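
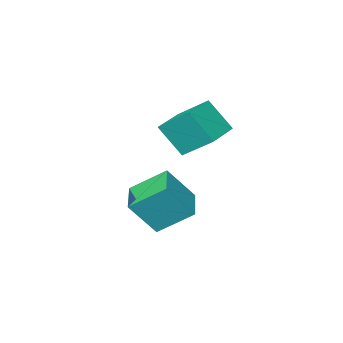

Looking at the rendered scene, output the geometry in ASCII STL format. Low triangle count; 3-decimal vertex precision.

solid 
facet normal -0.598 0.552 0.581
outer loop
vertex 2.763 2.922 -0.854
vertex 3.719 4.26 -1.143
vertex 1.697 3.358 -2.365
endloop
endfacet
facet normal -0.573 -0.802 0.173
outer loop
vertex 2.821 2.32 -3.457
vertex 2.763 2.922 -0.854
vertex 1.697 3.358 -2.365
endloop
endfacet
facet normal -0.598 0.552 0.581
outer loop
vertex 1.697 3.358 -2.365
vertex 3.719 4.26 -1.143
vertex 2.653 4.696 -2.654
endloop
endfacet
facet normal -0.561 0.229 -0.795
outer loop
vertex 2.653 4.696 -2.654
vertex 2.821 2.32 -3.457
vertex 1.697 3.358 -2.365
endloop
endfacet
facet normal 0.561 -0.229 0.795
outer loop
vertex 2.763 2.922 -0.854
vertex 4.843 3.222 -2.235
vertex 3.719 4.26 -1.143
endloop
endfacet
facet normal -0.573 -0.802 0.173
outer loop
vertex 3.887 1.884 -1.946
vertex 2.763 2.922 -0.854
vertex 2.821 2.32 -3.457
endloop
endfacet
facet normal 0.561 -0.229 0.795
outer loop
vertex 3.887 1.884 -1.946
vertex 4.843 3.222 -2.235
vertex 2.763 2.922 -0.854
endloop
endfacet
facet normal 0.573 0.802 -0.173
outer loop
vertex 3.719 4.26 -1.143
vertex 4.843 3.222 -2.235
vertex 2.653 4.696 -2.654
endloop
endfacet
facet normal -0.561 0.229 -0.795
outer loop
vertex 3.777 3.658 -3.746
vertex 2.821 2.32 -3.457
vertex 2.653 4.696 -2.654
endloop
endfacet
facet normal 0.573 0.802 -0.173
outer loop
vertex 2.653 4.696 -2.654
vertex 4.843 3.222 -2.235
vertex 3.777 3.658 -3.746
endloop
endfacet
facet normal 0.598 -0.552 -0.581
outer loop
vertex 3.777 3.658 -3.746
vertex 3.887 1.884 -1.946
vertex 2.821 2.32 -3.457
endloop
endfacet
facet normal 0.598 -0.552 -0.581
outer loop
vertex 4.843 3.222 -2.235
vertex 3.887 1.884 -1.946
vertex 3.777 3.658 -3.746
endloop
endfacet
facet normal -0.892 -0.447 0.074
outer loop
vertex 1.789 2.28 1.821
vertex 1.223 3.584 2.877
vertex 1.237 3.154 0.446
endloop
endfacet
facet normal 0.320 -0.736 -0.596
outer loop
vertex 2.717 3.896 0.323
vertex 1.789 2.28 1.821
vertex 1.237 3.154 0.446
endloop
endfacet
facet normal -0.891 -0.447 0.074
outer loop
vertex 1.237 3.154 0.446
vertex 1.223 3.584 2.877
vertex 0.671 4.457 1.502
endloop
endfacet
facet normal -0.321 0.508 -0.799
outer loop
vertex 0.671 4.457 1.502
vertex 2.717 3.896 0.323
vertex 1.237 3.154 0.446
endloop
endfacet
facet normal 0.321 -0.508 0.799
outer loop
vertex 1.789 2.28 1.821
vertex 2.703 4.326 2.754
vertex 1.223 3.584 2.877
endloop
endfacet
facet normal 0.320 -0.736 -0.596
outer loop
vertex 3.269 3.023 1.698
vertex 1.789 2.28 1.821
vertex 2.717 3.896 0.323
endloop
endfacet
facet normal 0.321 -0.508 0.799
outer loop
vertex 3.269 3.023 1.698
vertex 2.703 4.326 2.754
vertex 1.789 2.28 1.821
endloop
endfacet
facet normal -0.320 0.737 0.596
outer loop
vertex 1.223 3.584 2.877
vertex 2.703 4.326 2.754
vertex 0.671 4.457 1.502
endloop
endfacet
facet normal -0.321 0.508 -0.799
outer loop
vertex 2.151 5.2 1.379
vertex 2.717 3.896 0.323
vertex 0.671 4.457 1.502
endloop
endfacet
facet normal -0.320 0.736 0.596
outer loop
vertex 0.671 4.457 1.502
vertex 2.703 4.326 2.754
vertex 2.151 5.2 1.379
endloop
endfacet
facet normal 0.891 0.447 -0.074
outer loop
vertex 2.151 5.2 1.379
vertex 3.269 3.023 1.698
vertex 2.717 3.896 0.323
endloop
endfacet
facet normal 0.891 0.447 -0.074
outer loop
vertex 2.703 4.326 2.754
vertex 3.269 3.023 1.698
vertex 2.151 5.2 1.379
endloop
endfacet

endsolid


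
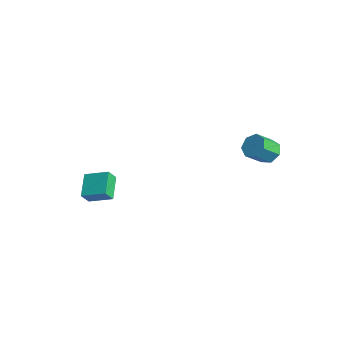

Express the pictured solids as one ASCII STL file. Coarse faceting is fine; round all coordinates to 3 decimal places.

solid 
facet normal -0.023 0.769 -0.639
outer loop
vertex 2.413 3.961 2.587
vertex 1.625 3.804 2.426
vertex 1.941 4.293 3.003
endloop
endfacet
facet normal 0.748 0.437 0.500
outer loop
vertex 2.413 3.961 2.587
vertex 1.941 4.293 3.003
vertex 2.444 2.892 3.475
endloop
endfacet
facet normal 0.748 0.437 0.500
outer loop
vertex 2.444 2.892 3.475
vertex 1.941 4.293 3.003
vertex 1.972 3.224 3.891
endloop
endfacet
facet normal 0.022 -0.769 0.639
outer loop
vertex 2.444 2.892 3.475
vertex 1.972 3.224 3.891
vertex 1.655 2.736 3.314
endloop
endfacet
facet normal -0.023 0.769 -0.639
outer loop
vertex 1.941 4.293 3.003
vertex 1.625 3.804 2.426
vertex 1.231 4.257 2.985
endloop
endfacet
facet normal -0.052 0.637 0.769
outer loop
vertex 1.941 4.293 3.003
vertex 1.231 4.257 2.985
vertex 1.972 3.224 3.891
endloop
endfacet
facet normal -0.051 0.638 0.769
outer loop
vertex 1.972 3.224 3.891
vertex 1.231 4.257 2.985
vertex 1.261 3.189 3.873
endloop
endfacet
facet normal 0.022 -0.769 0.639
outer loop
vertex 1.972 3.224 3.891
vertex 1.261 3.189 3.873
vertex 1.655 2.736 3.314
endloop
endfacet
facet normal -0.022 0.769 -0.639
outer loop
vertex 1.231 4.257 2.985
vertex 1.625 3.804 2.426
vertex 0.817 3.88 2.545
endloop
endfacet
facet normal -0.813 0.358 0.458
outer loop
vertex 1.231 4.257 2.985
vertex 0.817 3.88 2.545
vertex 1.261 3.189 3.873
endloop
endfacet
facet normal -0.814 0.357 0.458
outer loop
vertex 1.261 3.189 3.873
vertex 0.817 3.88 2.545
vertex 0.848 2.812 3.433
endloop
endfacet
facet normal 0.022 -0.769 0.639
outer loop
vertex 1.261 3.189 3.873
vertex 0.848 2.812 3.433
vertex 1.655 2.736 3.314
endloop
endfacet
facet normal -0.022 0.769 -0.639
outer loop
vertex 0.817 3.88 2.545
vertex 1.625 3.804 2.426
vertex 1.011 3.446 2.016
endloop
endfacet
facet normal -0.962 -0.191 -0.196
outer loop
vertex 0.817 3.88 2.545
vertex 1.011 3.446 2.016
vertex 0.848 2.812 3.433
endloop
endfacet
facet normal -0.962 -0.191 -0.196
outer loop
vertex 0.848 2.812 3.433
vertex 1.011 3.446 2.016
vertex 1.042 2.377 2.904
endloop
endfacet
facet normal 0.022 -0.768 0.640
outer loop
vertex 0.848 2.812 3.433
vertex 1.042 2.377 2.904
vertex 1.655 2.736 3.314
endloop
endfacet
facet normal -0.022 0.769 -0.639
outer loop
vertex 1.011 3.446 2.016
vertex 1.625 3.804 2.426
vertex 1.668 3.282 1.796
endloop
endfacet
facet normal -0.385 -0.596 -0.704
outer loop
vertex 1.011 3.446 2.016
vertex 1.668 3.282 1.796
vertex 1.042 2.377 2.904
endloop
endfacet
facet normal -0.385 -0.596 -0.704
outer loop
vertex 1.042 2.377 2.904
vertex 1.668 3.282 1.796
vertex 1.698 2.213 2.684
endloop
endfacet
facet normal 0.022 -0.768 0.639
outer loop
vertex 1.042 2.377 2.904
vertex 1.698 2.213 2.684
vertex 1.655 2.736 3.314
endloop
endfacet
facet normal -0.022 0.769 -0.639
outer loop
vertex 1.668 3.282 1.796
vertex 1.625 3.804 2.426
vertex 2.292 3.511 2.05
endloop
endfacet
facet normal 0.480 -0.553 -0.681
outer loop
vertex 1.668 3.282 1.796
vertex 2.292 3.511 2.05
vertex 1.698 2.213 2.684
endloop
endfacet
facet normal 0.480 -0.553 -0.681
outer loop
vertex 1.698 2.213 2.684
vertex 2.292 3.511 2.05
vertex 2.322 2.442 2.938
endloop
endfacet
facet normal 0.022 -0.769 0.639
outer loop
vertex 1.698 2.213 2.684
vertex 2.322 2.442 2.938
vertex 1.655 2.736 3.314
endloop
endfacet
facet normal -0.023 0.769 -0.639
outer loop
vertex 2.292 3.511 2.05
vertex 1.625 3.804 2.426
vertex 2.413 3.961 2.587
endloop
endfacet
facet normal 0.985 -0.092 -0.145
outer loop
vertex 2.292 3.511 2.05
vertex 2.413 3.961 2.587
vertex 2.322 2.442 2.938
endloop
endfacet
facet normal 0.985 -0.093 -0.146
outer loop
vertex 2.322 2.442 2.938
vertex 2.413 3.961 2.587
vertex 2.444 2.892 3.475
endloop
endfacet
facet normal 0.022 -0.769 0.639
outer loop
vertex 2.322 2.442 2.938
vertex 2.444 2.892 3.475
vertex 1.655 2.736 3.314
endloop
endfacet
facet normal -0.704 -0.621 -0.344
outer loop
vertex -3.85 -4.892 -1.395
vertex -4.981 -4.054 -0.593
vertex -3.969 -4.351 -2.129
endloop
endfacet
facet normal 0.698 -0.517 -0.495
outer loop
vertex -2.899 -3.406 -1.607
vertex -3.85 -4.892 -1.395
vertex -3.969 -4.351 -2.129
endloop
endfacet
facet normal -0.704 -0.621 -0.344
outer loop
vertex -3.969 -4.351 -2.129
vertex -4.981 -4.054 -0.593
vertex -5.1 -3.512 -1.328
endloop
endfacet
facet normal -0.130 0.588 -0.799
outer loop
vertex -5.1 -3.512 -1.328
vertex -2.899 -3.406 -1.607
vertex -3.969 -4.351 -2.129
endloop
endfacet
facet normal 0.130 -0.588 0.798
outer loop
vertex -3.85 -4.892 -1.395
vertex -3.911 -3.109 -0.071
vertex -4.981 -4.054 -0.593
endloop
endfacet
facet normal 0.698 -0.517 -0.495
outer loop
vertex -2.78 -3.948 -0.872
vertex -3.85 -4.892 -1.395
vertex -2.899 -3.406 -1.607
endloop
endfacet
facet normal 0.129 -0.588 0.798
outer loop
vertex -2.78 -3.948 -0.872
vertex -3.911 -3.109 -0.071
vertex -3.85 -4.892 -1.395
endloop
endfacet
facet normal -0.698 0.517 0.495
outer loop
vertex -4.981 -4.054 -0.593
vertex -3.911 -3.109 -0.071
vertex -5.1 -3.512 -1.328
endloop
endfacet
facet normal -0.129 0.589 -0.798
outer loop
vertex -4.03 -2.568 -0.805
vertex -2.899 -3.406 -1.607
vertex -5.1 -3.512 -1.328
endloop
endfacet
facet normal -0.698 0.517 0.495
outer loop
vertex -5.1 -3.512 -1.328
vertex -3.911 -3.109 -0.071
vertex -4.03 -2.568 -0.805
endloop
endfacet
facet normal 0.704 0.621 0.344
outer loop
vertex -4.03 -2.568 -0.805
vertex -2.78 -3.948 -0.872
vertex -2.899 -3.406 -1.607
endloop
endfacet
facet normal 0.704 0.621 0.344
outer loop
vertex -3.911 -3.109 -0.071
vertex -2.78 -3.948 -0.872
vertex -4.03 -2.568 -0.805
endloop
endfacet

endsolid


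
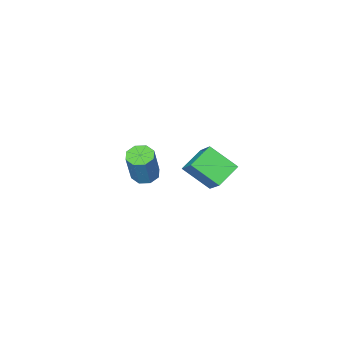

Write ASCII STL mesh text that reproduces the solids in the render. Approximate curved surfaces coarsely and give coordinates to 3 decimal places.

solid 
facet normal -0.297 -0.208 -0.932
outer loop
vertex 1.454 -3.555 -4.198
vertex 0.807 -3.339 -4.04
vertex 1.383 -3.032 -4.292
endloop
endfacet
facet normal 0.946 0.071 -0.317
outer loop
vertex 1.454 -3.555 -4.198
vertex 1.383 -3.032 -4.292
vertex 2.02 -3.157 -2.418
endloop
endfacet
facet normal 0.946 0.070 -0.317
outer loop
vertex 2.02 -3.157 -2.418
vertex 1.383 -3.032 -4.292
vertex 1.95 -2.634 -2.512
endloop
endfacet
facet normal 0.297 0.207 0.932
outer loop
vertex 2.02 -3.157 -2.418
vertex 1.95 -2.634 -2.512
vertex 1.373 -2.941 -2.26
endloop
endfacet
facet normal -0.296 -0.209 -0.932
outer loop
vertex 1.383 -3.032 -4.292
vertex 0.807 -3.339 -4.04
vertex 0.975 -2.69 -4.239
endloop
endfacet
facet normal 0.575 0.740 -0.349
outer loop
vertex 1.383 -3.032 -4.292
vertex 0.975 -2.69 -4.239
vertex 1.95 -2.634 -2.512
endloop
endfacet
facet normal 0.575 0.740 -0.349
outer loop
vertex 1.95 -2.634 -2.512
vertex 0.975 -2.69 -4.239
vertex 1.541 -2.291 -2.459
endloop
endfacet
facet normal 0.296 0.209 0.932
outer loop
vertex 1.95 -2.634 -2.512
vertex 1.541 -2.291 -2.459
vertex 1.373 -2.941 -2.26
endloop
endfacet
facet normal -0.297 -0.209 -0.932
outer loop
vertex 0.975 -2.69 -4.239
vertex 0.807 -3.339 -4.04
vertex 0.468 -2.727 -4.069
endloop
endfacet
facet normal -0.131 0.975 -0.177
outer loop
vertex 0.975 -2.69 -4.239
vertex 0.468 -2.727 -4.069
vertex 1.541 -2.291 -2.459
endloop
endfacet
facet normal -0.132 0.975 -0.176
outer loop
vertex 1.541 -2.291 -2.459
vertex 0.468 -2.727 -4.069
vertex 1.035 -2.329 -2.289
endloop
endfacet
facet normal 0.297 0.208 0.932
outer loop
vertex 1.541 -2.291 -2.459
vertex 1.035 -2.329 -2.289
vertex 1.373 -2.941 -2.26
endloop
endfacet
facet normal -0.297 -0.209 -0.932
outer loop
vertex 0.468 -2.727 -4.069
vertex 0.807 -3.339 -4.04
vertex 0.16 -3.123 -3.882
endloop
endfacet
facet normal -0.762 0.640 0.100
outer loop
vertex 0.468 -2.727 -4.069
vertex 0.16 -3.123 -3.882
vertex 1.035 -2.329 -2.289
endloop
endfacet
facet normal -0.761 0.641 0.099
outer loop
vertex 1.035 -2.329 -2.289
vertex 0.16 -3.123 -3.882
vertex 0.726 -2.725 -2.102
endloop
endfacet
facet normal 0.297 0.208 0.932
outer loop
vertex 1.035 -2.329 -2.289
vertex 0.726 -2.725 -2.102
vertex 1.373 -2.941 -2.26
endloop
endfacet
facet normal -0.297 -0.207 -0.932
outer loop
vertex 0.16 -3.123 -3.882
vertex 0.807 -3.339 -4.04
vertex 0.23 -3.646 -3.788
endloop
endfacet
facet normal -0.946 -0.070 0.316
outer loop
vertex 0.16 -3.123 -3.882
vertex 0.23 -3.646 -3.788
vertex 0.726 -2.725 -2.102
endloop
endfacet
facet normal -0.946 -0.071 0.317
outer loop
vertex 0.726 -2.725 -2.102
vertex 0.23 -3.646 -3.788
vertex 0.797 -3.248 -2.008
endloop
endfacet
facet normal 0.297 0.208 0.932
outer loop
vertex 0.726 -2.725 -2.102
vertex 0.797 -3.248 -2.008
vertex 1.373 -2.941 -2.26
endloop
endfacet
facet normal -0.296 -0.209 -0.932
outer loop
vertex 0.23 -3.646 -3.788
vertex 0.807 -3.339 -4.04
vertex 0.639 -3.989 -3.841
endloop
endfacet
facet normal -0.575 -0.740 0.349
outer loop
vertex 0.23 -3.646 -3.788
vertex 0.639 -3.989 -3.841
vertex 0.797 -3.248 -2.008
endloop
endfacet
facet normal -0.575 -0.740 0.349
outer loop
vertex 0.797 -3.248 -2.008
vertex 0.639 -3.989 -3.841
vertex 1.205 -3.59 -2.061
endloop
endfacet
facet normal 0.296 0.209 0.932
outer loop
vertex 0.797 -3.248 -2.008
vertex 1.205 -3.59 -2.061
vertex 1.373 -2.941 -2.26
endloop
endfacet
facet normal -0.297 -0.208 -0.932
outer loop
vertex 0.639 -3.989 -3.841
vertex 0.807 -3.339 -4.04
vertex 1.145 -3.951 -4.011
endloop
endfacet
facet normal 0.133 -0.975 0.176
outer loop
vertex 0.639 -3.989 -3.841
vertex 1.145 -3.951 -4.011
vertex 1.205 -3.59 -2.061
endloop
endfacet
facet normal 0.130 -0.976 0.177
outer loop
vertex 1.205 -3.59 -2.061
vertex 1.145 -3.951 -4.011
vertex 1.712 -3.553 -2.231
endloop
endfacet
facet normal 0.297 0.209 0.932
outer loop
vertex 1.205 -3.59 -2.061
vertex 1.712 -3.553 -2.231
vertex 1.373 -2.941 -2.26
endloop
endfacet
facet normal -0.297 -0.208 -0.932
outer loop
vertex 1.145 -3.951 -4.011
vertex 0.807 -3.339 -4.04
vertex 1.454 -3.555 -4.198
endloop
endfacet
facet normal 0.761 -0.641 -0.099
outer loop
vertex 1.145 -3.951 -4.011
vertex 1.454 -3.555 -4.198
vertex 1.712 -3.553 -2.231
endloop
endfacet
facet normal 0.762 -0.640 -0.099
outer loop
vertex 1.712 -3.553 -2.231
vertex 1.454 -3.555 -4.198
vertex 2.02 -3.157 -2.418
endloop
endfacet
facet normal 0.297 0.209 0.932
outer loop
vertex 1.712 -3.553 -2.231
vertex 2.02 -3.157 -2.418
vertex 1.373 -2.941 -2.26
endloop
endfacet
facet normal -0.423 0.691 -0.586
outer loop
vertex 0.565 3.313 0.327
vertex 1.72 3.503 -0.283
vertex 0.17 2.123 -0.792
endloop
endfacet
facet normal -0.875 -0.144 0.462
outer loop
vertex 0.86 0.997 0.163
vertex 0.565 3.313 0.327
vertex 0.17 2.123 -0.792
endloop
endfacet
facet normal -0.423 0.691 -0.586
outer loop
vertex 0.17 2.123 -0.792
vertex 1.72 3.503 -0.283
vertex 1.325 2.313 -1.402
endloop
endfacet
facet normal -0.235 -0.708 -0.666
outer loop
vertex 1.325 2.313 -1.402
vertex 0.86 0.997 0.163
vertex 0.17 2.123 -0.792
endloop
endfacet
facet normal 0.235 0.708 0.666
outer loop
vertex 0.565 3.313 0.327
vertex 2.41 2.377 0.672
vertex 1.72 3.503 -0.283
endloop
endfacet
facet normal -0.875 -0.144 0.462
outer loop
vertex 1.255 2.187 1.282
vertex 0.565 3.313 0.327
vertex 0.86 0.997 0.163
endloop
endfacet
facet normal 0.235 0.708 0.666
outer loop
vertex 1.255 2.187 1.282
vertex 2.41 2.377 0.672
vertex 0.565 3.313 0.327
endloop
endfacet
facet normal 0.875 0.144 -0.462
outer loop
vertex 1.72 3.503 -0.283
vertex 2.41 2.377 0.672
vertex 1.325 2.313 -1.402
endloop
endfacet
facet normal -0.235 -0.708 -0.666
outer loop
vertex 2.015 1.187 -0.447
vertex 0.86 0.997 0.163
vertex 1.325 2.313 -1.402
endloop
endfacet
facet normal 0.875 0.144 -0.462
outer loop
vertex 1.325 2.313 -1.402
vertex 2.41 2.377 0.672
vertex 2.015 1.187 -0.447
endloop
endfacet
facet normal 0.423 -0.691 0.586
outer loop
vertex 2.015 1.187 -0.447
vertex 1.255 2.187 1.282
vertex 0.86 0.997 0.163
endloop
endfacet
facet normal 0.423 -0.691 0.586
outer loop
vertex 2.41 2.377 0.672
vertex 1.255 2.187 1.282
vertex 2.015 1.187 -0.447
endloop
endfacet

endsolid


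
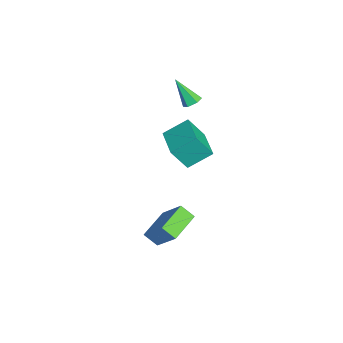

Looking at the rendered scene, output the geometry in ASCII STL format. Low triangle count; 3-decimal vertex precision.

solid 
facet normal -0.527 -0.420 -0.739
outer loop
vertex 3.399 -3.501 -4.482
vertex 1.924 -2.377 -4.069
vertex 3.745 -2.812 -5.12
endloop
endfacet
facet normal 0.776 -0.592 -0.218
outer loop
vertex 4.836 -1.943 -3.591
vertex 3.399 -3.501 -4.482
vertex 3.745 -2.812 -5.12
endloop
endfacet
facet normal -0.527 -0.421 -0.739
outer loop
vertex 3.745 -2.812 -5.12
vertex 1.924 -2.377 -4.069
vertex 2.269 -1.689 -4.707
endloop
endfacet
facet normal 0.345 0.688 -0.638
outer loop
vertex 2.269 -1.689 -4.707
vertex 4.836 -1.943 -3.591
vertex 3.745 -2.812 -5.12
endloop
endfacet
facet normal -0.346 -0.688 0.638
outer loop
vertex 3.399 -3.501 -4.482
vertex 3.015 -1.508 -2.54
vertex 1.924 -2.377 -4.069
endloop
endfacet
facet normal 0.776 -0.591 -0.218
outer loop
vertex 4.491 -2.631 -2.953
vertex 3.399 -3.501 -4.482
vertex 4.836 -1.943 -3.591
endloop
endfacet
facet normal -0.345 -0.688 0.638
outer loop
vertex 4.491 -2.631 -2.953
vertex 3.015 -1.508 -2.54
vertex 3.399 -3.501 -4.482
endloop
endfacet
facet normal -0.776 0.591 0.218
outer loop
vertex 1.924 -2.377 -4.069
vertex 3.015 -1.508 -2.54
vertex 2.269 -1.689 -4.707
endloop
endfacet
facet normal 0.346 0.688 -0.638
outer loop
vertex 3.361 -0.819 -3.178
vertex 4.836 -1.943 -3.591
vertex 2.269 -1.689 -4.707
endloop
endfacet
facet normal -0.776 0.592 0.218
outer loop
vertex 2.269 -1.689 -4.707
vertex 3.015 -1.508 -2.54
vertex 3.361 -0.819 -3.178
endloop
endfacet
facet normal 0.527 0.420 0.738
outer loop
vertex 3.361 -0.819 -3.178
vertex 4.491 -2.631 -2.953
vertex 4.836 -1.943 -3.591
endloop
endfacet
facet normal 0.526 0.420 0.739
outer loop
vertex 3.015 -1.508 -2.54
vertex 4.491 -2.631 -2.953
vertex 3.361 -0.819 -3.178
endloop
endfacet
facet normal -0.991 -0.130 -0.023
outer loop
vertex 0.39 -2.241 1.29
vertex 0.192 -0.885 2.172
vertex 0.305 -1.352 -0.097
endloop
endfacet
facet normal 0.121 -0.832 -0.541
outer loop
vertex 2.268 -1.095 -0.052
vertex 0.39 -2.241 1.29
vertex 0.305 -1.352 -0.097
endloop
endfacet
facet normal -0.991 -0.129 -0.023
outer loop
vertex 0.305 -1.352 -0.097
vertex 0.192 -0.885 2.172
vertex 0.108 0.005 0.785
endloop
endfacet
facet normal -0.051 0.539 -0.841
outer loop
vertex 0.108 0.005 0.785
vertex 2.268 -1.095 -0.052
vertex 0.305 -1.352 -0.097
endloop
endfacet
facet normal 0.051 -0.539 0.841
outer loop
vertex 0.39 -2.241 1.29
vertex 2.155 -0.628 2.217
vertex 0.192 -0.885 2.172
endloop
endfacet
facet normal 0.121 -0.832 -0.541
outer loop
vertex 2.352 -1.985 1.335
vertex 0.39 -2.241 1.29
vertex 2.268 -1.095 -0.052
endloop
endfacet
facet normal 0.051 -0.539 0.841
outer loop
vertex 2.352 -1.985 1.335
vertex 2.155 -0.628 2.217
vertex 0.39 -2.241 1.29
endloop
endfacet
facet normal -0.121 0.832 0.541
outer loop
vertex 0.192 -0.885 2.172
vertex 2.155 -0.628 2.217
vertex 0.108 0.005 0.785
endloop
endfacet
facet normal -0.051 0.539 -0.841
outer loop
vertex 2.07 0.261 0.83
vertex 2.268 -1.095 -0.052
vertex 0.108 0.005 0.785
endloop
endfacet
facet normal -0.121 0.832 0.541
outer loop
vertex 0.108 0.005 0.785
vertex 2.155 -0.628 2.217
vertex 2.07 0.261 0.83
endloop
endfacet
facet normal 0.991 0.130 0.023
outer loop
vertex 2.07 0.261 0.83
vertex 2.352 -1.985 1.335
vertex 2.268 -1.095 -0.052
endloop
endfacet
facet normal 0.991 0.129 0.022
outer loop
vertex 2.155 -0.628 2.217
vertex 2.352 -1.985 1.335
vertex 2.07 0.261 0.83
endloop
endfacet
facet normal 0.357 0.481 -0.801
outer loop
vertex -0.979 -0.288 2.585
vertex -1.417 -0.494 2.266
vertex -1.473 0.011 2.544
endloop
endfacet
facet normal 0.270 0.554 0.788
outer loop
vertex -0.979 -0.288 2.585
vertex -1.473 0.011 2.544
vertex -2.063 -1.366 3.714
endloop
endfacet
facet normal 0.357 0.481 -0.801
outer loop
vertex -1.473 0.011 2.544
vertex -1.417 -0.494 2.266
vertex -1.912 -0.195 2.225
endloop
endfacet
facet normal -0.624 0.644 0.443
outer loop
vertex -1.473 0.011 2.544
vertex -1.912 -0.195 2.225
vertex -2.063 -1.366 3.714
endloop
endfacet
facet normal 0.358 0.482 -0.800
outer loop
vertex -1.912 -0.195 2.225
vertex -1.417 -0.494 2.266
vertex -1.855 -0.7 1.946
endloop
endfacet
facet normal -0.991 -0.039 -0.131
outer loop
vertex -1.912 -0.195 2.225
vertex -1.855 -0.7 1.946
vertex -2.063 -1.366 3.714
endloop
endfacet
facet normal 0.358 0.481 -0.800
outer loop
vertex -1.855 -0.7 1.946
vertex -1.417 -0.494 2.266
vertex -1.36 -1.0 1.987
endloop
endfacet
facet normal -0.462 -0.811 -0.360
outer loop
vertex -1.855 -0.7 1.946
vertex -1.36 -1.0 1.987
vertex -2.063 -1.366 3.714
endloop
endfacet
facet normal 0.357 0.482 -0.801
outer loop
vertex -1.36 -1.0 1.987
vertex -1.417 -0.494 2.266
vertex -0.922 -0.794 2.306
endloop
endfacet
facet normal 0.434 -0.901 -0.014
outer loop
vertex -1.36 -1.0 1.987
vertex -0.922 -0.794 2.306
vertex -2.063 -1.366 3.714
endloop
endfacet
facet normal 0.357 0.482 -0.801
outer loop
vertex -0.922 -0.794 2.306
vertex -1.417 -0.494 2.266
vertex -0.979 -0.288 2.585
endloop
endfacet
facet normal 0.800 -0.218 0.559
outer loop
vertex -0.922 -0.794 2.306
vertex -0.979 -0.288 2.585
vertex -2.063 -1.366 3.714
endloop
endfacet

endsolid


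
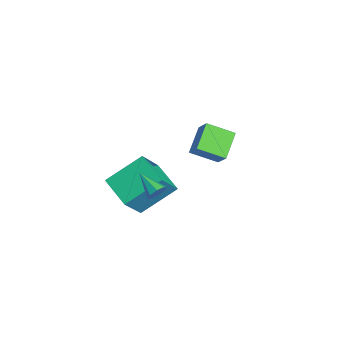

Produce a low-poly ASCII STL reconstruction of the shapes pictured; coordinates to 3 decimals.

solid 
facet normal 0.770 0.446 -0.456
outer loop
vertex 3.129 -1.212 2.014
vertex 2.838 -1.145 1.588
vertex 2.931 -0.867 2.017
endloop
endfacet
facet normal 0.113 0.056 0.992
outer loop
vertex 3.129 -1.212 2.014
vertex 2.931 -0.867 2.017
vertex 1.822 -1.735 2.192
endloop
endfacet
facet normal 0.768 0.448 -0.457
outer loop
vertex 2.931 -0.867 2.017
vertex 2.838 -1.145 1.588
vertex 2.678 -0.685 1.77
endloop
endfacet
facet normal -0.327 0.569 0.754
outer loop
vertex 2.931 -0.867 2.017
vertex 2.678 -0.685 1.77
vertex 1.822 -1.735 2.192
endloop
endfacet
facet normal 0.769 0.448 -0.457
outer loop
vertex 2.678 -0.685 1.77
vertex 2.838 -1.145 1.588
vertex 2.519 -0.773 1.416
endloop
endfacet
facet normal -0.731 0.662 0.164
outer loop
vertex 2.678 -0.685 1.77
vertex 2.519 -0.773 1.416
vertex 1.822 -1.735 2.192
endloop
endfacet
facet normal 0.768 0.447 -0.458
outer loop
vertex 2.519 -0.773 1.416
vertex 2.838 -1.145 1.588
vertex 2.546 -1.079 1.163
endloop
endfacet
facet normal -0.860 0.278 -0.428
outer loop
vertex 2.519 -0.773 1.416
vertex 2.546 -1.079 1.163
vertex 1.822 -1.735 2.192
endloop
endfacet
facet normal 0.768 0.446 -0.459
outer loop
vertex 2.546 -1.079 1.163
vertex 2.838 -1.145 1.588
vertex 2.744 -1.424 1.159
endloop
endfacet
facet normal -0.640 -0.359 -0.679
outer loop
vertex 2.546 -1.079 1.163
vertex 2.744 -1.424 1.159
vertex 1.822 -1.735 2.192
endloop
endfacet
facet normal 0.769 0.445 -0.458
outer loop
vertex 2.744 -1.424 1.159
vertex 2.838 -1.145 1.588
vertex 2.997 -1.606 1.407
endloop
endfacet
facet normal -0.198 -0.876 -0.440
outer loop
vertex 2.744 -1.424 1.159
vertex 2.997 -1.606 1.407
vertex 1.822 -1.735 2.192
endloop
endfacet
facet normal 0.769 0.445 -0.458
outer loop
vertex 2.997 -1.606 1.407
vertex 2.838 -1.145 1.588
vertex 3.157 -1.518 1.761
endloop
endfacet
facet normal 0.205 -0.968 0.148
outer loop
vertex 2.997 -1.606 1.407
vertex 3.157 -1.518 1.761
vertex 1.822 -1.735 2.192
endloop
endfacet
facet normal 0.770 0.447 -0.456
outer loop
vertex 3.157 -1.518 1.761
vertex 2.838 -1.145 1.588
vertex 3.129 -1.212 2.014
endloop
endfacet
facet normal 0.334 -0.582 0.741
outer loop
vertex 3.157 -1.518 1.761
vertex 3.129 -1.212 2.014
vertex 1.822 -1.735 2.192
endloop
endfacet
facet normal -0.875 -0.366 0.319
outer loop
vertex -0.086 -1.281 1.704
vertex -1.0 -0.417 0.187
vertex 0.21 -2.997 0.548
endloop
endfacet
facet normal 0.463 -0.439 0.770
outer loop
vertex 1.68 -2.383 0.013
vertex -0.086 -1.281 1.704
vertex 0.21 -2.997 0.548
endloop
endfacet
facet normal -0.875 -0.366 0.318
outer loop
vertex 0.21 -2.997 0.548
vertex -1.0 -0.417 0.187
vertex -0.703 -2.133 -0.969
endloop
endfacet
facet normal 0.142 -0.821 -0.553
outer loop
vertex -0.703 -2.133 -0.969
vertex 1.68 -2.383 0.013
vertex 0.21 -2.997 0.548
endloop
endfacet
facet normal -0.142 0.821 0.553
outer loop
vertex -0.086 -1.281 1.704
vertex 0.47 0.197 -0.348
vertex -1.0 -0.417 0.187
endloop
endfacet
facet normal 0.464 -0.438 0.770
outer loop
vertex 1.383 -0.667 1.169
vertex -0.086 -1.281 1.704
vertex 1.68 -2.383 0.013
endloop
endfacet
facet normal -0.142 0.821 0.553
outer loop
vertex 1.383 -0.667 1.169
vertex 0.47 0.197 -0.348
vertex -0.086 -1.281 1.704
endloop
endfacet
facet normal -0.463 0.439 -0.770
outer loop
vertex -1.0 -0.417 0.187
vertex 0.47 0.197 -0.348
vertex -0.703 -2.133 -0.969
endloop
endfacet
facet normal 0.142 -0.821 -0.553
outer loop
vertex 0.766 -1.519 -1.504
vertex 1.68 -2.383 0.013
vertex -0.703 -2.133 -0.969
endloop
endfacet
facet normal -0.464 0.439 -0.770
outer loop
vertex -0.703 -2.133 -0.969
vertex 0.47 0.197 -0.348
vertex 0.766 -1.519 -1.504
endloop
endfacet
facet normal 0.874 0.366 -0.318
outer loop
vertex 0.766 -1.519 -1.504
vertex 1.383 -0.667 1.169
vertex 1.68 -2.383 0.013
endloop
endfacet
facet normal 0.875 0.365 -0.318
outer loop
vertex 0.47 0.197 -0.348
vertex 1.383 -0.667 1.169
vertex 0.766 -1.519 -1.504
endloop
endfacet
facet normal -0.646 -0.193 -0.739
outer loop
vertex -4.325 2.132 -0.162
vertex -3.989 3.437 -0.797
vertex -3.194 1.447 -0.971
endloop
endfacet
facet normal -0.226 -0.876 0.426
outer loop
vertex -2.471 1.663 -0.143
vertex -4.325 2.132 -0.162
vertex -3.194 1.447 -0.971
endloop
endfacet
facet normal -0.645 -0.193 -0.740
outer loop
vertex -3.194 1.447 -0.971
vertex -3.989 3.437 -0.797
vertex -2.857 2.753 -1.605
endloop
endfacet
facet normal 0.730 -0.442 -0.522
outer loop
vertex -2.857 2.753 -1.605
vertex -2.471 1.663 -0.143
vertex -3.194 1.447 -0.971
endloop
endfacet
facet normal -0.730 0.442 0.522
outer loop
vertex -4.325 2.132 -0.162
vertex -3.266 3.653 0.031
vertex -3.989 3.437 -0.797
endloop
endfacet
facet normal -0.226 -0.876 0.425
outer loop
vertex -3.603 2.347 0.665
vertex -4.325 2.132 -0.162
vertex -2.471 1.663 -0.143
endloop
endfacet
facet normal -0.730 0.442 0.522
outer loop
vertex -3.603 2.347 0.665
vertex -3.266 3.653 0.031
vertex -4.325 2.132 -0.162
endloop
endfacet
facet normal 0.226 0.876 -0.426
outer loop
vertex -3.989 3.437 -0.797
vertex -3.266 3.653 0.031
vertex -2.857 2.753 -1.605
endloop
endfacet
facet normal 0.730 -0.442 -0.522
outer loop
vertex -2.135 2.968 -0.778
vertex -2.471 1.663 -0.143
vertex -2.857 2.753 -1.605
endloop
endfacet
facet normal 0.226 0.876 -0.425
outer loop
vertex -2.857 2.753 -1.605
vertex -3.266 3.653 0.031
vertex -2.135 2.968 -0.778
endloop
endfacet
facet normal 0.645 0.194 0.739
outer loop
vertex -2.135 2.968 -0.778
vertex -3.603 2.347 0.665
vertex -2.471 1.663 -0.143
endloop
endfacet
facet normal 0.645 0.192 0.739
outer loop
vertex -3.266 3.653 0.031
vertex -3.603 2.347 0.665
vertex -2.135 2.968 -0.778
endloop
endfacet

endsolid


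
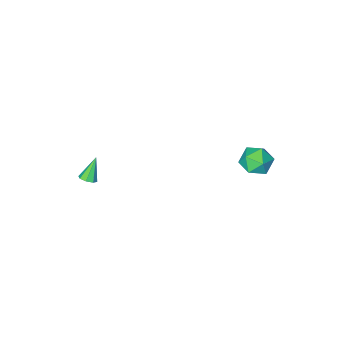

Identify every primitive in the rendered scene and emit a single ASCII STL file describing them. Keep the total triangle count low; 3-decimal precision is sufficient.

solid 
facet normal 0.499 0.248 -0.830
outer loop
vertex 4.314 -2.654 -0.483
vertex 3.955 -2.263 -0.582
vertex 4.421 -2.294 -0.311
endloop
endfacet
facet normal 0.627 -0.480 0.614
outer loop
vertex 4.314 -2.654 -0.483
vertex 4.421 -2.294 -0.311
vertex 3.205 -2.637 0.662
endloop
endfacet
facet normal 0.499 0.249 -0.830
outer loop
vertex 4.421 -2.294 -0.311
vertex 3.955 -2.263 -0.582
vertex 4.254 -1.916 -0.298
endloop
endfacet
facet normal 0.569 0.224 0.791
outer loop
vertex 4.421 -2.294 -0.311
vertex 4.254 -1.916 -0.298
vertex 3.205 -2.637 0.662
endloop
endfacet
facet normal 0.499 0.249 -0.830
outer loop
vertex 4.254 -1.916 -0.298
vertex 3.955 -2.263 -0.582
vertex 3.912 -1.741 -0.451
endloop
endfacet
facet normal 0.088 0.748 0.658
outer loop
vertex 4.254 -1.916 -0.298
vertex 3.912 -1.741 -0.451
vertex 3.205 -2.637 0.662
endloop
endfacet
facet normal 0.500 0.249 -0.829
outer loop
vertex 3.912 -1.741 -0.451
vertex 3.955 -2.263 -0.582
vertex 3.595 -1.873 -0.682
endloop
endfacet
facet normal -0.541 0.789 0.292
outer loop
vertex 3.912 -1.741 -0.451
vertex 3.595 -1.873 -0.682
vertex 3.205 -2.637 0.662
endloop
endfacet
facet normal 0.500 0.249 -0.829
outer loop
vertex 3.595 -1.873 -0.682
vertex 3.955 -2.263 -0.582
vertex 3.489 -2.233 -0.854
endloop
endfacet
facet normal -0.943 0.321 -0.091
outer loop
vertex 3.595 -1.873 -0.682
vertex 3.489 -2.233 -0.854
vertex 3.205 -2.637 0.662
endloop
endfacet
facet normal 0.500 0.248 -0.830
outer loop
vertex 3.489 -2.233 -0.854
vertex 3.955 -2.263 -0.582
vertex 3.655 -2.611 -0.867
endloop
endfacet
facet normal -0.886 -0.380 -0.267
outer loop
vertex 3.489 -2.233 -0.854
vertex 3.655 -2.611 -0.867
vertex 3.205 -2.637 0.662
endloop
endfacet
facet normal 0.500 0.248 -0.830
outer loop
vertex 3.655 -2.611 -0.867
vertex 3.955 -2.263 -0.582
vertex 3.997 -2.786 -0.713
endloop
endfacet
facet normal -0.403 -0.905 -0.134
outer loop
vertex 3.655 -2.611 -0.867
vertex 3.997 -2.786 -0.713
vertex 3.205 -2.637 0.662
endloop
endfacet
facet normal 0.499 0.248 -0.830
outer loop
vertex 3.997 -2.786 -0.713
vertex 3.955 -2.263 -0.582
vertex 4.314 -2.654 -0.483
endloop
endfacet
facet normal 0.225 -0.946 0.232
outer loop
vertex 3.997 -2.786 -0.713
vertex 4.314 -2.654 -0.483
vertex 3.205 -2.637 0.662
endloop
endfacet
facet normal -0.426 0.574 0.699
outer loop
vertex -3.641 3.322 1.747
vertex -4.573 3.029 1.42
vertex -4.092 2.491 2.155
endloop
endfacet
facet normal 0.209 0.337 0.918
outer loop
vertex -3.641 3.322 1.747
vertex -4.092 2.491 2.155
vertex -3.087 2.474 1.932
endloop
endfacet
facet normal 0.701 0.555 0.448
outer loop
vertex -3.641 3.322 1.747
vertex -3.087 2.474 1.932
vertex -2.946 3.001 1.058
endloop
endfacet
facet normal 0.368 0.928 -0.061
outer loop
vertex -3.641 3.322 1.747
vertex -2.946 3.001 1.058
vertex -3.864 3.344 0.742
endloop
endfacet
facet normal -0.328 0.940 0.093
outer loop
vertex -3.641 3.322 1.747
vertex -3.864 3.344 0.742
vertex -4.573 3.029 1.42
endloop
endfacet
facet normal 0.195 -0.377 0.906
outer loop
vertex -3.087 2.474 1.932
vertex -4.092 2.491 2.155
vertex -3.676 1.656 1.718
endloop
endfacet
facet normal -0.834 0.007 0.551
outer loop
vertex -4.092 2.491 2.155
vertex -4.573 3.029 1.42
vertex -4.594 1.999 1.402
endloop
endfacet
facet normal -0.676 0.599 -0.429
outer loop
vertex -4.573 3.029 1.42
vertex -3.864 3.344 0.742
vertex -4.453 2.526 0.528
endloop
endfacet
facet normal 0.450 0.580 -0.679
outer loop
vertex -3.864 3.344 0.742
vertex -2.946 3.001 1.058
vertex -3.448 2.509 0.305
endloop
endfacet
facet normal 0.989 -0.023 0.146
outer loop
vertex -2.946 3.001 1.058
vertex -3.087 2.474 1.932
vertex -2.967 1.971 1.04
endloop
endfacet
facet normal -0.368 -0.928 0.061
outer loop
vertex -3.899 1.678 0.713
vertex -3.676 1.656 1.718
vertex -4.594 1.999 1.402
endloop
endfacet
facet normal -0.701 -0.555 -0.448
outer loop
vertex -3.899 1.678 0.713
vertex -4.594 1.999 1.402
vertex -4.453 2.526 0.528
endloop
endfacet
facet normal -0.209 -0.337 -0.918
outer loop
vertex -3.899 1.678 0.713
vertex -4.453 2.526 0.528
vertex -3.448 2.509 0.305
endloop
endfacet
facet normal 0.426 -0.574 -0.699
outer loop
vertex -3.899 1.678 0.713
vertex -3.448 2.509 0.305
vertex -2.967 1.971 1.04
endloop
endfacet
facet normal 0.328 -0.940 -0.093
outer loop
vertex -3.899 1.678 0.713
vertex -2.967 1.971 1.04
vertex -3.676 1.656 1.718
endloop
endfacet
facet normal -0.450 -0.580 0.679
outer loop
vertex -4.594 1.999 1.402
vertex -3.676 1.656 1.718
vertex -4.092 2.491 2.155
endloop
endfacet
facet normal -0.989 0.023 -0.146
outer loop
vertex -4.453 2.526 0.528
vertex -4.594 1.999 1.402
vertex -4.573 3.029 1.42
endloop
endfacet
facet normal -0.195 0.377 -0.906
outer loop
vertex -3.448 2.509 0.305
vertex -4.453 2.526 0.528
vertex -3.864 3.344 0.742
endloop
endfacet
facet normal 0.834 -0.007 -0.551
outer loop
vertex -2.967 1.971 1.04
vertex -3.448 2.509 0.305
vertex -2.946 3.001 1.058
endloop
endfacet
facet normal 0.676 -0.599 0.429
outer loop
vertex -3.676 1.656 1.718
vertex -2.967 1.971 1.04
vertex -3.087 2.474 1.932
endloop
endfacet

endsolid


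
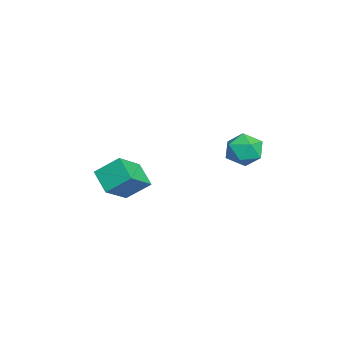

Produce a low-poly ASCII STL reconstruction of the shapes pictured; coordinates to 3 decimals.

solid 
facet normal -0.739 -0.396 0.545
outer loop
vertex -1.748 -3.755 -3.349
vertex -1.684 -2.424 -2.294
vertex -3.174 -2.738 -4.544
endloop
endfacet
facet normal -0.038 -0.783 -0.621
outer loop
vertex -1.976 -2.096 -5.426
vertex -1.748 -3.755 -3.349
vertex -3.174 -2.738 -4.544
endloop
endfacet
facet normal -0.739 -0.396 0.545
outer loop
vertex -3.174 -2.738 -4.544
vertex -1.684 -2.424 -2.294
vertex -3.109 -1.407 -3.488
endloop
endfacet
facet normal -0.672 0.480 -0.564
outer loop
vertex -3.109 -1.407 -3.488
vertex -1.976 -2.096 -5.426
vertex -3.174 -2.738 -4.544
endloop
endfacet
facet normal 0.672 -0.479 0.564
outer loop
vertex -1.748 -3.755 -3.349
vertex -0.486 -1.782 -3.176
vertex -1.684 -2.424 -2.294
endloop
endfacet
facet normal -0.038 -0.783 -0.621
outer loop
vertex -0.551 -3.113 -4.232
vertex -1.748 -3.755 -3.349
vertex -1.976 -2.096 -5.426
endloop
endfacet
facet normal 0.673 -0.480 0.563
outer loop
vertex -0.551 -3.113 -4.232
vertex -0.486 -1.782 -3.176
vertex -1.748 -3.755 -3.349
endloop
endfacet
facet normal 0.038 0.783 0.621
outer loop
vertex -1.684 -2.424 -2.294
vertex -0.486 -1.782 -3.176
vertex -3.109 -1.407 -3.488
endloop
endfacet
facet normal -0.673 0.479 -0.564
outer loop
vertex -1.912 -0.765 -4.371
vertex -1.976 -2.096 -5.426
vertex -3.109 -1.407 -3.488
endloop
endfacet
facet normal 0.038 0.783 0.621
outer loop
vertex -3.109 -1.407 -3.488
vertex -0.486 -1.782 -3.176
vertex -1.912 -0.765 -4.371
endloop
endfacet
facet normal 0.739 0.396 -0.545
outer loop
vertex -1.912 -0.765 -4.371
vertex -0.551 -3.113 -4.232
vertex -1.976 -2.096 -5.426
endloop
endfacet
facet normal 0.739 0.396 -0.545
outer loop
vertex -0.486 -1.782 -3.176
vertex -0.551 -3.113 -4.232
vertex -1.912 -0.765 -4.371
endloop
endfacet
facet normal 0.109 0.456 0.883
outer loop
vertex 1.923 4.801 0.695
vertex 1.809 3.831 1.21
vertex 2.811 4.18 0.906
endloop
endfacet
facet normal 0.471 0.800 0.373
outer loop
vertex 1.923 4.801 0.695
vertex 2.811 4.18 0.906
vertex 2.713 4.692 -0.068
endloop
endfacet
facet normal 0.006 0.991 -0.135
outer loop
vertex 1.923 4.801 0.695
vertex 2.713 4.692 -0.068
vertex 1.65 4.658 -0.365
endloop
endfacet
facet normal -0.641 0.765 0.062
outer loop
vertex 1.923 4.801 0.695
vertex 1.65 4.658 -0.365
vertex 1.092 4.126 0.425
endloop
endfacet
facet normal -0.578 0.435 0.691
outer loop
vertex 1.923 4.801 0.695
vertex 1.092 4.126 0.425
vertex 1.809 3.831 1.21
endloop
endfacet
facet normal 0.936 0.342 0.085
outer loop
vertex 2.713 4.692 -0.068
vertex 2.811 4.18 0.906
vertex 3.088 3.654 -0.025
endloop
endfacet
facet normal 0.351 -0.215 0.911
outer loop
vertex 2.811 4.18 0.906
vertex 1.809 3.831 1.21
vertex 2.53 3.122 0.765
endloop
endfacet
facet normal -0.760 -0.250 0.600
outer loop
vertex 1.809 3.831 1.21
vertex 1.092 4.126 0.425
vertex 1.467 3.088 0.468
endloop
endfacet
facet normal -0.863 0.285 -0.418
outer loop
vertex 1.092 4.126 0.425
vertex 1.65 4.658 -0.365
vertex 1.369 3.6 -0.506
endloop
endfacet
facet normal 0.185 0.650 -0.737
outer loop
vertex 1.65 4.658 -0.365
vertex 2.713 4.692 -0.068
vertex 2.371 3.949 -0.81
endloop
endfacet
facet normal 0.641 -0.765 -0.062
outer loop
vertex 2.257 2.979 -0.295
vertex 3.088 3.654 -0.025
vertex 2.53 3.122 0.765
endloop
endfacet
facet normal -0.006 -0.991 0.135
outer loop
vertex 2.257 2.979 -0.295
vertex 2.53 3.122 0.765
vertex 1.467 3.088 0.468
endloop
endfacet
facet normal -0.471 -0.800 -0.373
outer loop
vertex 2.257 2.979 -0.295
vertex 1.467 3.088 0.468
vertex 1.369 3.6 -0.506
endloop
endfacet
facet normal -0.109 -0.456 -0.883
outer loop
vertex 2.257 2.979 -0.295
vertex 1.369 3.6 -0.506
vertex 2.371 3.949 -0.81
endloop
endfacet
facet normal 0.578 -0.435 -0.691
outer loop
vertex 2.257 2.979 -0.295
vertex 2.371 3.949 -0.81
vertex 3.088 3.654 -0.025
endloop
endfacet
facet normal 0.863 -0.285 0.418
outer loop
vertex 2.53 3.122 0.765
vertex 3.088 3.654 -0.025
vertex 2.811 4.18 0.906
endloop
endfacet
facet normal -0.185 -0.650 0.737
outer loop
vertex 1.467 3.088 0.468
vertex 2.53 3.122 0.765
vertex 1.809 3.831 1.21
endloop
endfacet
facet normal -0.936 -0.342 -0.085
outer loop
vertex 1.369 3.6 -0.506
vertex 1.467 3.088 0.468
vertex 1.092 4.126 0.425
endloop
endfacet
facet normal -0.351 0.215 -0.911
outer loop
vertex 2.371 3.949 -0.81
vertex 1.369 3.6 -0.506
vertex 1.65 4.658 -0.365
endloop
endfacet
facet normal 0.760 0.250 -0.600
outer loop
vertex 3.088 3.654 -0.025
vertex 2.371 3.949 -0.81
vertex 2.713 4.692 -0.068
endloop
endfacet

endsolid


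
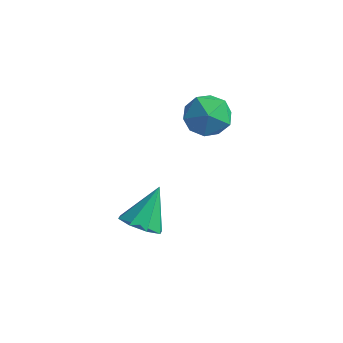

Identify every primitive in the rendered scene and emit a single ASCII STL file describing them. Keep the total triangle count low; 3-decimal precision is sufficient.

solid 
facet normal -0.047 -0.626 -0.779
outer loop
vertex 0.547 -3.765 -2.744
vertex -0.145 -3.227 -3.135
vertex 0.814 -3.24 -3.182
endloop
endfacet
facet normal 0.865 -0.022 0.501
outer loop
vertex 0.547 -3.765 -2.744
vertex 0.814 -3.24 -3.182
vertex -0.055 -2.013 -1.625
endloop
endfacet
facet normal -0.047 -0.626 -0.778
outer loop
vertex 0.814 -3.24 -3.182
vertex -0.145 -3.227 -3.135
vertex 0.519 -2.707 -3.593
endloop
endfacet
facet normal 0.851 0.521 0.065
outer loop
vertex 0.814 -3.24 -3.182
vertex 0.519 -2.707 -3.593
vertex -0.055 -2.013 -1.625
endloop
endfacet
facet normal -0.046 -0.626 -0.778
outer loop
vertex 0.519 -2.707 -3.593
vertex -0.145 -3.227 -3.135
vertex -0.165 -2.479 -3.736
endloop
endfacet
facet normal 0.349 0.911 -0.219
outer loop
vertex 0.519 -2.707 -3.593
vertex -0.165 -2.479 -3.736
vertex -0.055 -2.013 -1.625
endloop
endfacet
facet normal -0.046 -0.626 -0.778
outer loop
vertex -0.165 -2.479 -3.736
vertex -0.145 -3.227 -3.135
vertex -0.837 -2.689 -3.527
endloop
endfacet
facet normal -0.345 0.920 -0.185
outer loop
vertex -0.165 -2.479 -3.736
vertex -0.837 -2.689 -3.527
vertex -0.055 -2.013 -1.625
endloop
endfacet
facet normal -0.046 -0.626 -0.778
outer loop
vertex -0.837 -2.689 -3.527
vertex -0.145 -3.227 -3.135
vertex -1.104 -3.215 -3.088
endloop
endfacet
facet normal -0.827 0.543 0.147
outer loop
vertex -0.837 -2.689 -3.527
vertex -1.104 -3.215 -3.088
vertex -0.055 -2.013 -1.625
endloop
endfacet
facet normal -0.046 -0.626 -0.779
outer loop
vertex -1.104 -3.215 -3.088
vertex -0.145 -3.227 -3.135
vertex -0.809 -3.748 -2.677
endloop
endfacet
facet normal -0.813 -0.000 0.583
outer loop
vertex -1.104 -3.215 -3.088
vertex -0.809 -3.748 -2.677
vertex -0.055 -2.013 -1.625
endloop
endfacet
facet normal -0.046 -0.626 -0.779
outer loop
vertex -0.809 -3.748 -2.677
vertex -0.145 -3.227 -3.135
vertex -0.125 -3.976 -2.534
endloop
endfacet
facet normal -0.311 -0.390 0.867
outer loop
vertex -0.809 -3.748 -2.677
vertex -0.125 -3.976 -2.534
vertex -0.055 -2.013 -1.625
endloop
endfacet
facet normal -0.047 -0.626 -0.778
outer loop
vertex -0.125 -3.976 -2.534
vertex -0.145 -3.227 -3.135
vertex 0.547 -3.765 -2.744
endloop
endfacet
facet normal 0.385 -0.399 0.832
outer loop
vertex -0.125 -3.976 -2.534
vertex 0.547 -3.765 -2.744
vertex -0.055 -2.013 -1.625
endloop
endfacet
facet normal -0.776 0.334 0.534
outer loop
vertex -0.219 -0.002 1.814
vertex 0.381 -0.119 2.759
vertex 0.408 0.852 2.191
endloop
endfacet
facet normal -0.775 0.621 -0.118
outer loop
vertex -0.219 -0.002 1.814
vertex 0.408 0.852 2.191
vertex 0.385 0.614 1.092
endloop
endfacet
facet normal -0.800 0.089 -0.594
outer loop
vertex -0.219 -0.002 1.814
vertex 0.385 0.614 1.092
vertex 0.344 -0.505 0.98
endloop
endfacet
facet normal -0.817 -0.527 -0.234
outer loop
vertex -0.219 -0.002 1.814
vertex 0.344 -0.505 0.98
vertex 0.341 -0.958 2.01
endloop
endfacet
facet normal -0.803 -0.375 0.463
outer loop
vertex -0.219 -0.002 1.814
vertex 0.341 -0.958 2.01
vertex 0.381 -0.119 2.759
endloop
endfacet
facet normal -0.157 0.966 -0.206
outer loop
vertex 0.385 0.614 1.092
vertex 0.408 0.852 2.191
vertex 1.359 0.878 1.59
endloop
endfacet
facet normal -0.159 0.502 0.850
outer loop
vertex 0.408 0.852 2.191
vertex 0.381 -0.119 2.759
vertex 1.356 0.425 2.62
endloop
endfacet
facet normal -0.201 -0.647 0.736
outer loop
vertex 0.381 -0.119 2.759
vertex 0.341 -0.958 2.01
vertex 1.315 -0.694 2.508
endloop
endfacet
facet normal -0.224 -0.892 -0.393
outer loop
vertex 0.341 -0.958 2.01
vertex 0.344 -0.505 0.98
vertex 1.292 -0.932 1.409
endloop
endfacet
facet normal -0.197 0.105 -0.975
outer loop
vertex 0.344 -0.505 0.98
vertex 0.385 0.614 1.092
vertex 1.319 0.039 0.841
endloop
endfacet
facet normal 0.817 0.527 0.234
outer loop
vertex 1.919 -0.078 1.786
vertex 1.359 0.878 1.59
vertex 1.356 0.425 2.62
endloop
endfacet
facet normal 0.800 -0.089 0.594
outer loop
vertex 1.919 -0.078 1.786
vertex 1.356 0.425 2.62
vertex 1.315 -0.694 2.508
endloop
endfacet
facet normal 0.775 -0.621 0.118
outer loop
vertex 1.919 -0.078 1.786
vertex 1.315 -0.694 2.508
vertex 1.292 -0.932 1.409
endloop
endfacet
facet normal 0.776 -0.334 -0.534
outer loop
vertex 1.919 -0.078 1.786
vertex 1.292 -0.932 1.409
vertex 1.319 0.039 0.841
endloop
endfacet
facet normal 0.803 0.375 -0.463
outer loop
vertex 1.919 -0.078 1.786
vertex 1.319 0.039 0.841
vertex 1.359 0.878 1.59
endloop
endfacet
facet normal 0.224 0.892 0.393
outer loop
vertex 1.356 0.425 2.62
vertex 1.359 0.878 1.59
vertex 0.408 0.852 2.191
endloop
endfacet
facet normal 0.197 -0.105 0.975
outer loop
vertex 1.315 -0.694 2.508
vertex 1.356 0.425 2.62
vertex 0.381 -0.119 2.759
endloop
endfacet
facet normal 0.157 -0.966 0.206
outer loop
vertex 1.292 -0.932 1.409
vertex 1.315 -0.694 2.508
vertex 0.341 -0.958 2.01
endloop
endfacet
facet normal 0.159 -0.502 -0.850
outer loop
vertex 1.319 0.039 0.841
vertex 1.292 -0.932 1.409
vertex 0.344 -0.505 0.98
endloop
endfacet
facet normal 0.201 0.647 -0.736
outer loop
vertex 1.359 0.878 1.59
vertex 1.319 0.039 0.841
vertex 0.385 0.614 1.092
endloop
endfacet

endsolid


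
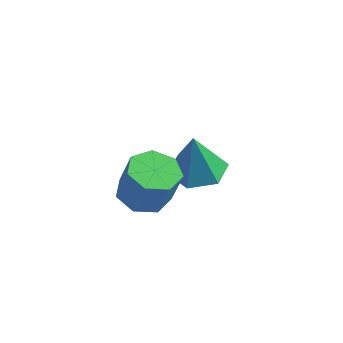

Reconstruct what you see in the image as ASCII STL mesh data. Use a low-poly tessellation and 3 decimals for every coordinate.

solid 
facet normal -0.057 0.199 -0.978
outer loop
vertex 2.493 -0.577 1.867
vertex 1.688 -0.442 1.941
vertex 2.218 0.176 2.036
endloop
endfacet
facet normal 0.873 0.221 0.434
outer loop
vertex 2.493 -0.577 1.867
vertex 2.218 0.176 2.036
vertex 1.772 -0.738 3.399
endloop
endfacet
facet normal -0.057 0.200 -0.978
outer loop
vertex 2.218 0.176 2.036
vertex 1.688 -0.442 1.941
vertex 1.413 0.312 2.111
endloop
endfacet
facet normal 0.188 0.786 0.589
outer loop
vertex 2.218 0.176 2.036
vertex 1.413 0.312 2.111
vertex 1.772 -0.738 3.399
endloop
endfacet
facet normal -0.057 0.200 -0.978
outer loop
vertex 1.413 0.312 2.111
vertex 1.688 -0.442 1.941
vertex 0.882 -0.306 2.016
endloop
endfacet
facet normal -0.662 0.480 0.576
outer loop
vertex 1.413 0.312 2.111
vertex 0.882 -0.306 2.016
vertex 1.772 -0.738 3.399
endloop
endfacet
facet normal -0.057 0.200 -0.978
outer loop
vertex 0.882 -0.306 2.016
vertex 1.688 -0.442 1.941
vertex 1.157 -1.06 1.846
endloop
endfacet
facet normal -0.824 -0.393 0.408
outer loop
vertex 0.882 -0.306 2.016
vertex 1.157 -1.06 1.846
vertex 1.772 -0.738 3.399
endloop
endfacet
facet normal -0.057 0.199 -0.978
outer loop
vertex 1.157 -1.06 1.846
vertex 1.688 -0.442 1.941
vertex 1.962 -1.195 1.772
endloop
endfacet
facet normal -0.137 -0.958 0.253
outer loop
vertex 1.157 -1.06 1.846
vertex 1.962 -1.195 1.772
vertex 1.772 -0.738 3.399
endloop
endfacet
facet normal -0.057 0.199 -0.978
outer loop
vertex 1.962 -1.195 1.772
vertex 1.688 -0.442 1.941
vertex 2.493 -0.577 1.867
endloop
endfacet
facet normal 0.711 -0.651 0.266
outer loop
vertex 1.962 -1.195 1.772
vertex 2.493 -0.577 1.867
vertex 1.772 -0.738 3.399
endloop
endfacet
facet normal -0.363 0.051 -0.930
outer loop
vertex 2.801 -2.77 2.793
vertex 2.255 -3.199 2.983
vertex 2.291 -2.48 3.008
endloop
endfacet
facet normal 0.449 0.884 -0.127
outer loop
vertex 2.801 -2.77 2.793
vertex 2.291 -2.48 3.008
vertex 3.252 -2.833 3.947
endloop
endfacet
facet normal 0.449 0.884 -0.127
outer loop
vertex 3.252 -2.833 3.947
vertex 2.291 -2.48 3.008
vertex 2.742 -2.543 4.162
endloop
endfacet
facet normal 0.363 -0.051 0.930
outer loop
vertex 3.252 -2.833 3.947
vertex 2.742 -2.543 4.162
vertex 2.705 -3.261 4.137
endloop
endfacet
facet normal -0.363 0.051 -0.930
outer loop
vertex 2.291 -2.48 3.008
vertex 2.255 -3.199 2.983
vertex 1.754 -2.731 3.204
endloop
endfacet
facet normal -0.358 0.914 0.190
outer loop
vertex 2.291 -2.48 3.008
vertex 1.754 -2.731 3.204
vertex 2.742 -2.543 4.162
endloop
endfacet
facet normal -0.358 0.914 0.189
outer loop
vertex 2.742 -2.543 4.162
vertex 1.754 -2.731 3.204
vertex 2.204 -2.794 4.358
endloop
endfacet
facet normal 0.363 -0.051 0.930
outer loop
vertex 2.742 -2.543 4.162
vertex 2.204 -2.794 4.358
vertex 2.705 -3.261 4.137
endloop
endfacet
facet normal -0.363 0.050 -0.930
outer loop
vertex 1.754 -2.731 3.204
vertex 2.255 -3.199 2.983
vertex 1.594 -3.334 3.234
endloop
endfacet
facet normal -0.896 0.256 0.363
outer loop
vertex 1.754 -2.731 3.204
vertex 1.594 -3.334 3.234
vertex 2.204 -2.794 4.358
endloop
endfacet
facet normal -0.896 0.255 0.364
outer loop
vertex 2.204 -2.794 4.358
vertex 1.594 -3.334 3.234
vertex 2.044 -3.397 4.387
endloop
endfacet
facet normal 0.363 -0.051 0.931
outer loop
vertex 2.204 -2.794 4.358
vertex 2.044 -3.397 4.387
vertex 2.705 -3.261 4.137
endloop
endfacet
facet normal -0.364 0.051 -0.930
outer loop
vertex 1.594 -3.334 3.234
vertex 2.255 -3.199 2.983
vertex 1.931 -3.835 3.075
endloop
endfacet
facet normal -0.759 -0.595 0.264
outer loop
vertex 1.594 -3.334 3.234
vertex 1.931 -3.835 3.075
vertex 2.044 -3.397 4.387
endloop
endfacet
facet normal -0.759 -0.596 0.264
outer loop
vertex 2.044 -3.397 4.387
vertex 1.931 -3.835 3.075
vertex 2.382 -3.898 4.228
endloop
endfacet
facet normal 0.362 -0.051 0.931
outer loop
vertex 2.044 -3.397 4.387
vertex 2.382 -3.898 4.228
vertex 2.705 -3.261 4.137
endloop
endfacet
facet normal -0.363 0.050 -0.931
outer loop
vertex 1.931 -3.835 3.075
vertex 2.255 -3.199 2.983
vertex 2.513 -3.857 2.847
endloop
endfacet
facet normal -0.051 -0.998 -0.034
outer loop
vertex 1.931 -3.835 3.075
vertex 2.513 -3.857 2.847
vertex 2.382 -3.898 4.228
endloop
endfacet
facet normal -0.051 -0.998 -0.035
outer loop
vertex 2.382 -3.898 4.228
vertex 2.513 -3.857 2.847
vertex 2.963 -3.92 4.0
endloop
endfacet
facet normal 0.363 -0.051 0.930
outer loop
vertex 2.382 -3.898 4.228
vertex 2.963 -3.92 4.0
vertex 2.705 -3.261 4.137
endloop
endfacet
facet normal -0.364 0.050 -0.930
outer loop
vertex 2.513 -3.857 2.847
vertex 2.255 -3.199 2.983
vertex 2.9 -3.383 2.721
endloop
endfacet
facet normal 0.696 -0.650 -0.307
outer loop
vertex 2.513 -3.857 2.847
vertex 2.9 -3.383 2.721
vertex 2.963 -3.92 4.0
endloop
endfacet
facet normal 0.696 -0.649 -0.307
outer loop
vertex 2.963 -3.92 4.0
vertex 2.9 -3.383 2.721
vertex 3.35 -3.446 3.875
endloop
endfacet
facet normal 0.363 -0.051 0.930
outer loop
vertex 2.963 -3.92 4.0
vertex 3.35 -3.446 3.875
vertex 2.705 -3.261 4.137
endloop
endfacet
facet normal -0.363 0.051 -0.930
outer loop
vertex 2.9 -3.383 2.721
vertex 2.255 -3.199 2.983
vertex 2.801 -2.77 2.793
endloop
endfacet
facet normal 0.918 0.189 -0.348
outer loop
vertex 2.9 -3.383 2.721
vertex 2.801 -2.77 2.793
vertex 3.35 -3.446 3.875
endloop
endfacet
facet normal 0.918 0.188 -0.349
outer loop
vertex 3.35 -3.446 3.875
vertex 2.801 -2.77 2.793
vertex 3.252 -2.833 3.947
endloop
endfacet
facet normal 0.363 -0.051 0.930
outer loop
vertex 3.35 -3.446 3.875
vertex 3.252 -2.833 3.947
vertex 2.705 -3.261 4.137
endloop
endfacet

endsolid


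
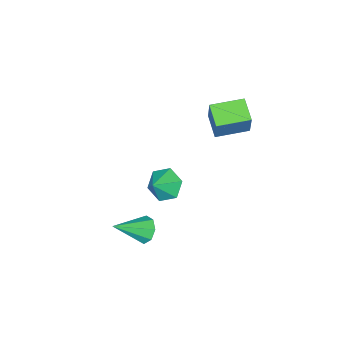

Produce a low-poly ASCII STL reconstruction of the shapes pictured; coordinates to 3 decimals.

solid 
facet normal -0.786 0.328 -0.525
outer loop
vertex 3.456 -0.317 -4.877
vertex 2.97 -0.709 -4.394
vertex 3.28 0.017 -4.405
endloop
endfacet
facet normal 0.785 0.604 -0.135
outer loop
vertex 3.456 -0.317 -4.877
vertex 3.28 0.017 -4.405
vertex 4.51 -1.351 -3.366
endloop
endfacet
facet normal -0.786 0.328 -0.524
outer loop
vertex 3.28 0.017 -4.405
vertex 2.97 -0.709 -4.394
vertex 2.923 -0.074 -3.926
endloop
endfacet
facet normal 0.444 0.760 0.475
outer loop
vertex 3.28 0.017 -4.405
vertex 2.923 -0.074 -3.926
vertex 4.51 -1.351 -3.366
endloop
endfacet
facet normal -0.786 0.328 -0.524
outer loop
vertex 2.923 -0.074 -3.926
vertex 2.97 -0.709 -4.394
vertex 2.593 -0.537 -3.721
endloop
endfacet
facet normal 0.002 0.404 0.915
outer loop
vertex 2.923 -0.074 -3.926
vertex 2.593 -0.537 -3.721
vertex 4.51 -1.351 -3.366
endloop
endfacet
facet normal -0.786 0.328 -0.524
outer loop
vertex 2.593 -0.537 -3.721
vertex 2.97 -0.709 -4.394
vertex 2.484 -1.101 -3.91
endloop
endfacet
facet normal -0.280 -0.256 0.925
outer loop
vertex 2.593 -0.537 -3.721
vertex 2.484 -1.101 -3.91
vertex 4.51 -1.351 -3.366
endloop
endfacet
facet normal -0.786 0.328 -0.524
outer loop
vertex 2.484 -1.101 -3.91
vertex 2.97 -0.709 -4.394
vertex 2.659 -1.435 -4.382
endloop
endfacet
facet normal -0.237 -0.832 0.501
outer loop
vertex 2.484 -1.101 -3.91
vertex 2.659 -1.435 -4.382
vertex 4.51 -1.351 -3.366
endloop
endfacet
facet normal -0.786 0.328 -0.525
outer loop
vertex 2.659 -1.435 -4.382
vertex 2.97 -0.709 -4.394
vertex 3.017 -1.344 -4.861
endloop
endfacet
facet normal 0.105 -0.988 -0.109
outer loop
vertex 2.659 -1.435 -4.382
vertex 3.017 -1.344 -4.861
vertex 4.51 -1.351 -3.366
endloop
endfacet
facet normal -0.786 0.328 -0.525
outer loop
vertex 3.017 -1.344 -4.861
vertex 2.97 -0.709 -4.394
vertex 3.347 -0.881 -5.066
endloop
endfacet
facet normal 0.547 -0.633 -0.549
outer loop
vertex 3.017 -1.344 -4.861
vertex 3.347 -0.881 -5.066
vertex 4.51 -1.351 -3.366
endloop
endfacet
facet normal -0.786 0.328 -0.525
outer loop
vertex 3.347 -0.881 -5.066
vertex 2.97 -0.709 -4.394
vertex 3.456 -0.317 -4.877
endloop
endfacet
facet normal 0.829 0.027 -0.559
outer loop
vertex 3.347 -0.881 -5.066
vertex 3.456 -0.317 -4.877
vertex 4.51 -1.351 -3.366
endloop
endfacet
facet normal -0.783 -0.092 -0.615
outer loop
vertex 0.623 -2.064 -4.877
vertex 0.031 -2.258 -4.095
vertex 0.161 -1.315 -4.402
endloop
endfacet
facet normal 0.789 0.592 -0.166
outer loop
vertex 0.623 -2.064 -4.877
vertex 0.161 -1.315 -4.402
vertex 1.009 -2.142 -3.325
endloop
endfacet
facet normal -0.783 -0.092 -0.615
outer loop
vertex 0.161 -1.315 -4.402
vertex 0.031 -2.258 -4.095
vertex -0.431 -1.509 -3.62
endloop
endfacet
facet normal 0.288 0.856 0.430
outer loop
vertex 0.161 -1.315 -4.402
vertex -0.431 -1.509 -3.62
vertex 1.009 -2.142 -3.325
endloop
endfacet
facet normal -0.783 -0.093 -0.615
outer loop
vertex -0.431 -1.509 -3.62
vertex 0.031 -2.258 -4.095
vertex -0.561 -2.451 -3.313
endloop
endfacet
facet normal -0.055 0.316 0.947
outer loop
vertex -0.431 -1.509 -3.62
vertex -0.561 -2.451 -3.313
vertex 1.009 -2.142 -3.325
endloop
endfacet
facet normal -0.783 -0.093 -0.615
outer loop
vertex -0.561 -2.451 -3.313
vertex 0.031 -2.258 -4.095
vertex -0.099 -3.2 -3.788
endloop
endfacet
facet normal 0.102 -0.487 0.867
outer loop
vertex -0.561 -2.451 -3.313
vertex -0.099 -3.2 -3.788
vertex 1.009 -2.142 -3.325
endloop
endfacet
facet normal -0.783 -0.093 -0.615
outer loop
vertex -0.099 -3.2 -3.788
vertex 0.031 -2.258 -4.095
vertex 0.493 -3.007 -4.57
endloop
endfacet
facet normal 0.603 -0.750 0.271
outer loop
vertex -0.099 -3.2 -3.788
vertex 0.493 -3.007 -4.57
vertex 1.009 -2.142 -3.325
endloop
endfacet
facet normal -0.783 -0.092 -0.615
outer loop
vertex 0.493 -3.007 -4.57
vertex 0.031 -2.258 -4.095
vertex 0.623 -2.064 -4.877
endloop
endfacet
facet normal 0.946 -0.210 -0.246
outer loop
vertex 0.493 -3.007 -4.57
vertex 0.623 -2.064 -4.877
vertex 1.009 -2.142 -3.325
endloop
endfacet
facet normal -0.478 -0.786 0.392
outer loop
vertex -1.659 -0.907 2.099
vertex -3.112 0.041 2.227
vertex -2.104 -1.386 0.595
endloop
endfacet
facet normal 0.835 -0.545 -0.074
outer loop
vertex -1.468 -0.341 0.073
vertex -1.659 -0.907 2.099
vertex -2.104 -1.386 0.595
endloop
endfacet
facet normal -0.478 -0.786 0.392
outer loop
vertex -2.104 -1.386 0.595
vertex -3.112 0.041 2.227
vertex -3.557 -0.438 0.723
endloop
endfacet
facet normal -0.272 -0.293 -0.917
outer loop
vertex -3.557 -0.438 0.723
vertex -1.468 -0.341 0.073
vertex -2.104 -1.386 0.595
endloop
endfacet
facet normal 0.272 0.293 0.917
outer loop
vertex -1.659 -0.907 2.099
vertex -2.476 1.086 1.705
vertex -3.112 0.041 2.227
endloop
endfacet
facet normal 0.835 -0.545 -0.074
outer loop
vertex -1.023 0.138 1.577
vertex -1.659 -0.907 2.099
vertex -1.468 -0.341 0.073
endloop
endfacet
facet normal 0.272 0.293 0.917
outer loop
vertex -1.023 0.138 1.577
vertex -2.476 1.086 1.705
vertex -1.659 -0.907 2.099
endloop
endfacet
facet normal -0.835 0.545 0.074
outer loop
vertex -3.112 0.041 2.227
vertex -2.476 1.086 1.705
vertex -3.557 -0.438 0.723
endloop
endfacet
facet normal -0.272 -0.293 -0.917
outer loop
vertex -2.921 0.607 0.201
vertex -1.468 -0.341 0.073
vertex -3.557 -0.438 0.723
endloop
endfacet
facet normal -0.835 0.545 0.074
outer loop
vertex -3.557 -0.438 0.723
vertex -2.476 1.086 1.705
vertex -2.921 0.607 0.201
endloop
endfacet
facet normal 0.478 0.786 -0.392
outer loop
vertex -2.921 0.607 0.201
vertex -1.023 0.138 1.577
vertex -1.468 -0.341 0.073
endloop
endfacet
facet normal 0.478 0.786 -0.392
outer loop
vertex -2.476 1.086 1.705
vertex -1.023 0.138 1.577
vertex -2.921 0.607 0.201
endloop
endfacet

endsolid


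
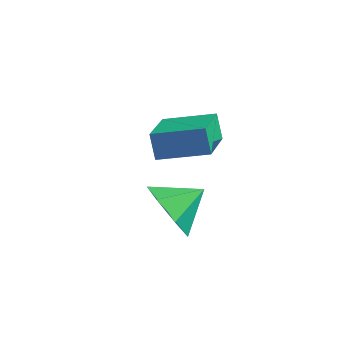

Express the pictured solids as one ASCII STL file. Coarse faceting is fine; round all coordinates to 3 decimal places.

solid 
facet normal -0.348 0.419 0.839
outer loop
vertex -1.841 -1.321 -0.434
vertex -0.367 -0.936 -0.015
vertex -1.992 0.096 -1.204
endloop
endfacet
facet normal -0.933 -0.244 -0.265
outer loop
vertex -1.693 -0.264 -1.925
vertex -1.841 -1.321 -0.434
vertex -1.992 0.096 -1.204
endloop
endfacet
facet normal -0.348 0.419 0.839
outer loop
vertex -1.992 0.096 -1.204
vertex -0.367 -0.936 -0.015
vertex -0.519 0.481 -0.785
endloop
endfacet
facet normal -0.093 0.875 -0.475
outer loop
vertex -0.519 0.481 -0.785
vertex -1.693 -0.264 -1.925
vertex -1.992 0.096 -1.204
endloop
endfacet
facet normal 0.093 -0.875 0.475
outer loop
vertex -1.841 -1.321 -0.434
vertex -0.068 -1.296 -0.736
vertex -0.367 -0.936 -0.015
endloop
endfacet
facet normal -0.932 -0.245 -0.266
outer loop
vertex -1.541 -1.681 -1.155
vertex -1.841 -1.321 -0.434
vertex -1.693 -0.264 -1.925
endloop
endfacet
facet normal 0.093 -0.875 0.476
outer loop
vertex -1.541 -1.681 -1.155
vertex -0.068 -1.296 -0.736
vertex -1.841 -1.321 -0.434
endloop
endfacet
facet normal 0.933 0.244 0.265
outer loop
vertex -0.367 -0.936 -0.015
vertex -0.068 -1.296 -0.736
vertex -0.519 0.481 -0.785
endloop
endfacet
facet normal -0.093 0.875 -0.476
outer loop
vertex -0.219 0.121 -1.506
vertex -1.693 -0.264 -1.925
vertex -0.519 0.481 -0.785
endloop
endfacet
facet normal 0.933 0.244 0.266
outer loop
vertex -0.519 0.481 -0.785
vertex -0.068 -1.296 -0.736
vertex -0.219 0.121 -1.506
endloop
endfacet
facet normal 0.348 -0.419 -0.839
outer loop
vertex -0.219 0.121 -1.506
vertex -1.541 -1.681 -1.155
vertex -1.693 -0.264 -1.925
endloop
endfacet
facet normal 0.348 -0.419 -0.839
outer loop
vertex -0.068 -1.296 -0.736
vertex -1.541 -1.681 -1.155
vertex -0.219 0.121 -1.506
endloop
endfacet
facet normal -0.619 -0.678 -0.397
outer loop
vertex -0.08 -3.323 -2.237
vertex -0.559 -3.373 -1.406
vertex -0.716 -2.791 -2.154
endloop
endfacet
facet normal 0.514 0.693 -0.505
outer loop
vertex -0.08 -3.323 -2.237
vertex -0.716 -2.791 -2.154
vertex 0.179 -2.567 -0.934
endloop
endfacet
facet normal -0.620 -0.677 -0.397
outer loop
vertex -0.716 -2.791 -2.154
vertex -0.559 -3.373 -1.406
vertex -1.233 -2.697 -1.507
endloop
endfacet
facet normal -0.025 0.986 -0.163
outer loop
vertex -0.716 -2.791 -2.154
vertex -1.233 -2.697 -1.507
vertex 0.179 -2.567 -0.934
endloop
endfacet
facet normal -0.620 -0.677 -0.397
outer loop
vertex -1.233 -2.697 -1.507
vertex -0.559 -3.373 -1.406
vertex -1.242 -3.112 -0.785
endloop
endfacet
facet normal -0.271 0.836 0.477
outer loop
vertex -1.233 -2.697 -1.507
vertex -1.242 -3.112 -0.785
vertex 0.179 -2.567 -0.934
endloop
endfacet
facet normal -0.620 -0.677 -0.397
outer loop
vertex -1.242 -3.112 -0.785
vertex -0.559 -3.373 -1.406
vertex -0.737 -3.724 -0.531
endloop
endfacet
facet normal -0.039 0.356 0.934
outer loop
vertex -1.242 -3.112 -0.785
vertex -0.737 -3.724 -0.531
vertex 0.179 -2.567 -0.934
endloop
endfacet
facet normal -0.619 -0.677 -0.398
outer loop
vertex -0.737 -3.724 -0.531
vertex -0.559 -3.373 -1.406
vertex -0.097 -4.071 -0.936
endloop
endfacet
facet normal 0.496 -0.092 0.863
outer loop
vertex -0.737 -3.724 -0.531
vertex -0.097 -4.071 -0.936
vertex 0.179 -2.567 -0.934
endloop
endfacet
facet normal -0.619 -0.677 -0.397
outer loop
vertex -0.097 -4.071 -0.936
vertex -0.559 -3.373 -1.406
vertex 0.195 -3.893 -1.695
endloop
endfacet
facet normal 0.932 -0.172 0.318
outer loop
vertex -0.097 -4.071 -0.936
vertex 0.195 -3.893 -1.695
vertex 0.179 -2.567 -0.934
endloop
endfacet
facet normal -0.619 -0.677 -0.398
outer loop
vertex 0.195 -3.893 -1.695
vertex -0.559 -3.373 -1.406
vertex -0.08 -3.323 -2.237
endloop
endfacet
facet normal 0.940 0.178 -0.290
outer loop
vertex 0.195 -3.893 -1.695
vertex -0.08 -3.323 -2.237
vertex 0.179 -2.567 -0.934
endloop
endfacet

endsolid


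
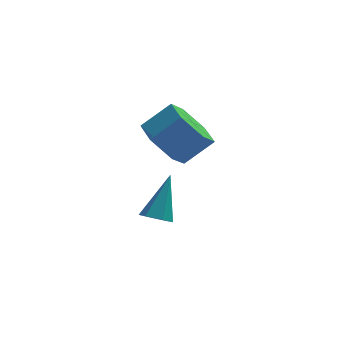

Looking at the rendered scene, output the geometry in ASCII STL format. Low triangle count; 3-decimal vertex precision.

solid 
facet normal -0.751 -0.168 -0.638
outer loop
vertex 2.146 -2.347 -1.581
vertex 1.748 -2.954 -0.953
vertex 1.52 -2.021 -0.93
endloop
endfacet
facet normal 0.103 0.925 -0.365
outer loop
vertex 2.146 -2.347 -1.581
vertex 1.52 -2.021 -0.93
vertex 3.07 -2.14 -0.796
endloop
endfacet
facet normal 0.103 0.925 -0.365
outer loop
vertex 3.07 -2.14 -0.796
vertex 1.52 -2.021 -0.93
vertex 2.444 -1.814 -0.145
endloop
endfacet
facet normal 0.751 0.169 0.638
outer loop
vertex 3.07 -2.14 -0.796
vertex 2.444 -1.814 -0.145
vertex 2.672 -2.746 -0.167
endloop
endfacet
facet normal -0.751 -0.168 -0.638
outer loop
vertex 1.52 -2.021 -0.93
vertex 1.748 -2.954 -0.953
vertex 1.122 -2.628 -0.302
endloop
endfacet
facet normal -0.514 0.756 0.405
outer loop
vertex 1.52 -2.021 -0.93
vertex 1.122 -2.628 -0.302
vertex 2.444 -1.814 -0.145
endloop
endfacet
facet normal -0.514 0.756 0.405
outer loop
vertex 2.444 -1.814 -0.145
vertex 1.122 -2.628 -0.302
vertex 2.046 -2.421 0.483
endloop
endfacet
facet normal 0.751 0.169 0.639
outer loop
vertex 2.444 -1.814 -0.145
vertex 2.046 -2.421 0.483
vertex 2.672 -2.746 -0.167
endloop
endfacet
facet normal -0.751 -0.169 -0.638
outer loop
vertex 1.122 -2.628 -0.302
vertex 1.748 -2.954 -0.953
vertex 1.35 -3.56 -0.324
endloop
endfacet
facet normal -0.616 -0.169 0.770
outer loop
vertex 1.122 -2.628 -0.302
vertex 1.35 -3.56 -0.324
vertex 2.046 -2.421 0.483
endloop
endfacet
facet normal -0.616 -0.169 0.770
outer loop
vertex 2.046 -2.421 0.483
vertex 1.35 -3.56 -0.324
vertex 2.274 -3.353 0.461
endloop
endfacet
facet normal 0.751 0.169 0.639
outer loop
vertex 2.046 -2.421 0.483
vertex 2.274 -3.353 0.461
vertex 2.672 -2.746 -0.167
endloop
endfacet
facet normal -0.751 -0.169 -0.638
outer loop
vertex 1.35 -3.56 -0.324
vertex 1.748 -2.954 -0.953
vertex 1.976 -3.886 -0.975
endloop
endfacet
facet normal -0.103 -0.925 0.365
outer loop
vertex 1.35 -3.56 -0.324
vertex 1.976 -3.886 -0.975
vertex 2.274 -3.353 0.461
endloop
endfacet
facet normal -0.103 -0.925 0.365
outer loop
vertex 2.274 -3.353 0.461
vertex 1.976 -3.886 -0.975
vertex 2.9 -3.679 -0.19
endloop
endfacet
facet normal 0.751 0.168 0.638
outer loop
vertex 2.274 -3.353 0.461
vertex 2.9 -3.679 -0.19
vertex 2.672 -2.746 -0.167
endloop
endfacet
facet normal -0.751 -0.169 -0.639
outer loop
vertex 1.976 -3.886 -0.975
vertex 1.748 -2.954 -0.953
vertex 2.374 -3.279 -1.603
endloop
endfacet
facet normal 0.514 -0.756 -0.405
outer loop
vertex 1.976 -3.886 -0.975
vertex 2.374 -3.279 -1.603
vertex 2.9 -3.679 -0.19
endloop
endfacet
facet normal 0.514 -0.756 -0.405
outer loop
vertex 2.9 -3.679 -0.19
vertex 2.374 -3.279 -1.603
vertex 3.298 -3.072 -0.818
endloop
endfacet
facet normal 0.751 0.168 0.638
outer loop
vertex 2.9 -3.679 -0.19
vertex 3.298 -3.072 -0.818
vertex 2.672 -2.746 -0.167
endloop
endfacet
facet normal -0.751 -0.169 -0.639
outer loop
vertex 2.374 -3.279 -1.603
vertex 1.748 -2.954 -0.953
vertex 2.146 -2.347 -1.581
endloop
endfacet
facet normal 0.616 0.169 -0.770
outer loop
vertex 2.374 -3.279 -1.603
vertex 2.146 -2.347 -1.581
vertex 3.298 -3.072 -0.818
endloop
endfacet
facet normal 0.616 0.169 -0.770
outer loop
vertex 3.298 -3.072 -0.818
vertex 2.146 -2.347 -1.581
vertex 3.07 -2.14 -0.796
endloop
endfacet
facet normal 0.751 0.169 0.638
outer loop
vertex 3.298 -3.072 -0.818
vertex 3.07 -2.14 -0.796
vertex 2.672 -2.746 -0.167
endloop
endfacet
facet normal -0.299 -0.564 -0.770
outer loop
vertex 2.044 -3.196 -4.293
vertex 1.537 -3.025 -4.221
vertex 1.87 -2.754 -4.549
endloop
endfacet
facet normal 0.945 0.253 -0.206
outer loop
vertex 2.044 -3.196 -4.293
vertex 1.87 -2.754 -4.549
vertex 2.043 -2.075 -2.919
endloop
endfacet
facet normal -0.299 -0.564 -0.770
outer loop
vertex 1.87 -2.754 -4.549
vertex 1.537 -3.025 -4.221
vertex 1.362 -2.583 -4.477
endloop
endfacet
facet normal 0.242 0.886 -0.395
outer loop
vertex 1.87 -2.754 -4.549
vertex 1.362 -2.583 -4.477
vertex 2.043 -2.075 -2.919
endloop
endfacet
facet normal -0.298 -0.564 -0.770
outer loop
vertex 1.362 -2.583 -4.477
vertex 1.537 -3.025 -4.221
vertex 1.03 -2.855 -4.149
endloop
endfacet
facet normal -0.623 0.782 0.017
outer loop
vertex 1.362 -2.583 -4.477
vertex 1.03 -2.855 -4.149
vertex 2.043 -2.075 -2.919
endloop
endfacet
facet normal -0.298 -0.563 -0.771
outer loop
vertex 1.03 -2.855 -4.149
vertex 1.537 -3.025 -4.221
vertex 1.205 -3.297 -3.894
endloop
endfacet
facet normal -0.785 0.046 0.618
outer loop
vertex 1.03 -2.855 -4.149
vertex 1.205 -3.297 -3.894
vertex 2.043 -2.075 -2.919
endloop
endfacet
facet normal -0.299 -0.562 -0.771
outer loop
vertex 1.205 -3.297 -3.894
vertex 1.537 -3.025 -4.221
vertex 1.712 -3.468 -3.966
endloop
endfacet
facet normal -0.083 -0.586 0.806
outer loop
vertex 1.205 -3.297 -3.894
vertex 1.712 -3.468 -3.966
vertex 2.043 -2.075 -2.919
endloop
endfacet
facet normal -0.299 -0.562 -0.771
outer loop
vertex 1.712 -3.468 -3.966
vertex 1.537 -3.025 -4.221
vertex 2.044 -3.196 -4.293
endloop
endfacet
facet normal 0.783 -0.482 0.394
outer loop
vertex 1.712 -3.468 -3.966
vertex 2.044 -3.196 -4.293
vertex 2.043 -2.075 -2.919
endloop
endfacet

endsolid


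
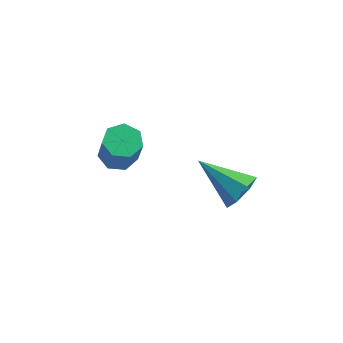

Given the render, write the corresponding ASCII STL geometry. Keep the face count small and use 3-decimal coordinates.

solid 
facet normal 0.843 -0.077 -0.532
outer loop
vertex 3.242 3.278 -0.257
vertex 2.87 3.528 -0.883
vertex 3.244 3.94 -0.35
endloop
endfacet
facet normal 0.208 0.135 0.969
outer loop
vertex 3.242 3.278 -0.257
vertex 3.244 3.94 -0.35
vertex 1.31 3.672 0.103
endloop
endfacet
facet normal 0.843 -0.077 -0.532
outer loop
vertex 3.244 3.94 -0.35
vertex 2.87 3.528 -0.883
vertex 2.964 4.291 -0.845
endloop
endfacet
facet normal 0.020 0.821 0.571
outer loop
vertex 3.244 3.94 -0.35
vertex 2.964 4.291 -0.845
vertex 1.31 3.672 0.103
endloop
endfacet
facet normal 0.843 -0.077 -0.533
outer loop
vertex 2.964 4.291 -0.845
vertex 2.87 3.528 -0.883
vertex 2.613 4.068 -1.368
endloop
endfacet
facet normal -0.405 0.907 -0.115
outer loop
vertex 2.964 4.291 -0.845
vertex 2.613 4.068 -1.368
vertex 1.31 3.672 0.103
endloop
endfacet
facet normal 0.842 -0.078 -0.533
outer loop
vertex 2.613 4.068 -1.368
vertex 2.87 3.528 -0.883
vertex 2.455 3.438 -1.525
endloop
endfacet
facet normal -0.749 0.331 -0.574
outer loop
vertex 2.613 4.068 -1.368
vertex 2.455 3.438 -1.525
vertex 1.31 3.672 0.103
endloop
endfacet
facet normal 0.842 -0.079 -0.533
outer loop
vertex 2.455 3.438 -1.525
vertex 2.87 3.528 -0.883
vertex 2.609 2.876 -1.199
endloop
endfacet
facet normal -0.751 -0.473 -0.460
outer loop
vertex 2.455 3.438 -1.525
vertex 2.609 2.876 -1.199
vertex 1.31 3.672 0.103
endloop
endfacet
facet normal 0.842 -0.079 -0.533
outer loop
vertex 2.609 2.876 -1.199
vertex 2.87 3.528 -0.883
vertex 2.96 2.805 -0.634
endloop
endfacet
facet normal -0.410 -0.901 0.142
outer loop
vertex 2.609 2.876 -1.199
vertex 2.96 2.805 -0.634
vertex 1.31 3.672 0.103
endloop
endfacet
facet normal 0.843 -0.078 -0.532
outer loop
vertex 2.96 2.805 -0.634
vertex 2.87 3.528 -0.883
vertex 3.242 3.278 -0.257
endloop
endfacet
facet normal 0.016 -0.629 0.777
outer loop
vertex 2.96 2.805 -0.634
vertex 3.242 3.278 -0.257
vertex 1.31 3.672 0.103
endloop
endfacet
facet normal -0.257 0.326 -0.910
outer loop
vertex 0.127 1.417 2.059
vertex -0.499 1.319 2.201
vertex -0.142 1.855 2.292
endloop
endfacet
facet normal 0.840 0.540 -0.045
outer loop
vertex 0.127 1.417 2.059
vertex -0.142 1.855 2.292
vertex 0.506 0.938 3.396
endloop
endfacet
facet normal 0.840 0.540 -0.045
outer loop
vertex 0.506 0.938 3.396
vertex -0.142 1.855 2.292
vertex 0.237 1.376 3.629
endloop
endfacet
facet normal 0.258 -0.326 0.910
outer loop
vertex 0.506 0.938 3.396
vertex 0.237 1.376 3.629
vertex -0.121 0.841 3.539
endloop
endfacet
facet normal -0.258 0.326 -0.909
outer loop
vertex -0.142 1.855 2.292
vertex -0.499 1.319 2.201
vertex -0.68 1.889 2.457
endloop
endfacet
facet normal 0.150 0.943 0.295
outer loop
vertex -0.142 1.855 2.292
vertex -0.68 1.889 2.457
vertex 0.237 1.376 3.629
endloop
endfacet
facet normal 0.150 0.943 0.296
outer loop
vertex 0.237 1.376 3.629
vertex -0.68 1.889 2.457
vertex -0.302 1.41 3.794
endloop
endfacet
facet normal 0.258 -0.326 0.910
outer loop
vertex 0.237 1.376 3.629
vertex -0.302 1.41 3.794
vertex -0.121 0.841 3.539
endloop
endfacet
facet normal -0.258 0.327 -0.909
outer loop
vertex -0.68 1.889 2.457
vertex -0.499 1.319 2.201
vertex -1.082 1.494 2.429
endloop
endfacet
facet normal -0.653 0.635 0.412
outer loop
vertex -0.68 1.889 2.457
vertex -1.082 1.494 2.429
vertex -0.302 1.41 3.794
endloop
endfacet
facet normal -0.652 0.636 0.412
outer loop
vertex -0.302 1.41 3.794
vertex -1.082 1.494 2.429
vertex -0.704 1.016 3.766
endloop
endfacet
facet normal 0.256 -0.326 0.910
outer loop
vertex -0.302 1.41 3.794
vertex -0.704 1.016 3.766
vertex -0.121 0.841 3.539
endloop
endfacet
facet normal -0.258 0.326 -0.910
outer loop
vertex -1.082 1.494 2.429
vertex -0.499 1.319 2.201
vertex -1.045 0.968 2.23
endloop
endfacet
facet normal -0.964 -0.151 0.219
outer loop
vertex -1.082 1.494 2.429
vertex -1.045 0.968 2.23
vertex -0.704 1.016 3.766
endloop
endfacet
facet normal -0.964 -0.150 0.219
outer loop
vertex -0.704 1.016 3.766
vertex -1.045 0.968 2.23
vertex -0.667 0.489 3.567
endloop
endfacet
facet normal 0.257 -0.326 0.910
outer loop
vertex -0.704 1.016 3.766
vertex -0.667 0.489 3.567
vertex -0.121 0.841 3.539
endloop
endfacet
facet normal -0.257 0.325 -0.910
outer loop
vertex -1.045 0.968 2.23
vertex -0.499 1.319 2.201
vertex -0.597 0.706 2.01
endloop
endfacet
facet normal -0.550 -0.823 -0.139
outer loop
vertex -1.045 0.968 2.23
vertex -0.597 0.706 2.01
vertex -0.667 0.489 3.567
endloop
endfacet
facet normal -0.549 -0.824 -0.140
outer loop
vertex -0.667 0.489 3.567
vertex -0.597 0.706 2.01
vertex -0.218 0.227 3.347
endloop
endfacet
facet normal 0.256 -0.325 0.910
outer loop
vertex -0.667 0.489 3.567
vertex -0.218 0.227 3.347
vertex -0.121 0.841 3.539
endloop
endfacet
facet normal -0.259 0.325 -0.910
outer loop
vertex -0.597 0.706 2.01
vertex -0.499 1.319 2.201
vertex -0.075 0.906 1.933
endloop
endfacet
facet normal 0.278 -0.877 -0.393
outer loop
vertex -0.597 0.706 2.01
vertex -0.075 0.906 1.933
vertex -0.218 0.227 3.347
endloop
endfacet
facet normal 0.278 -0.876 -0.393
outer loop
vertex -0.218 0.227 3.347
vertex -0.075 0.906 1.933
vertex 0.303 0.427 3.27
endloop
endfacet
facet normal 0.259 -0.325 0.909
outer loop
vertex -0.218 0.227 3.347
vertex 0.303 0.427 3.27
vertex -0.121 0.841 3.539
endloop
endfacet
facet normal -0.257 0.326 -0.910
outer loop
vertex -0.075 0.906 1.933
vertex -0.499 1.319 2.201
vertex 0.127 1.417 2.059
endloop
endfacet
facet normal 0.897 -0.268 -0.350
outer loop
vertex -0.075 0.906 1.933
vertex 0.127 1.417 2.059
vertex 0.303 0.427 3.27
endloop
endfacet
facet normal 0.897 -0.270 -0.351
outer loop
vertex 0.303 0.427 3.27
vertex 0.127 1.417 2.059
vertex 0.506 0.938 3.396
endloop
endfacet
facet normal 0.258 -0.327 0.909
outer loop
vertex 0.303 0.427 3.27
vertex 0.506 0.938 3.396
vertex -0.121 0.841 3.539
endloop
endfacet

endsolid
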